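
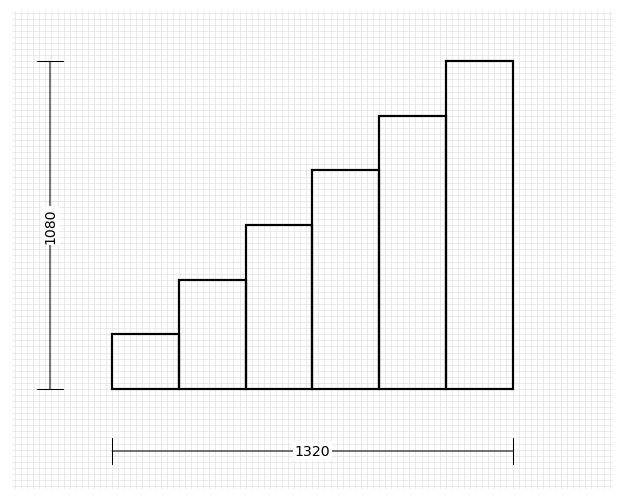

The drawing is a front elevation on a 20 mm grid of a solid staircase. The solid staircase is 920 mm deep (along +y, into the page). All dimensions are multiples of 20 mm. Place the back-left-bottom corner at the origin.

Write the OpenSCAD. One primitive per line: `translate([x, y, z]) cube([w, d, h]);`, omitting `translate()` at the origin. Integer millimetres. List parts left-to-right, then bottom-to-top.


cube([220, 920, 180]);
translate([220, 0, 0]) cube([220, 920, 360]);
translate([440, 0, 0]) cube([220, 920, 540]);
translate([660, 0, 0]) cube([220, 920, 720]);
translate([880, 0, 0]) cube([220, 920, 900]);
translate([1100, 0, 0]) cube([220, 920, 1080]);


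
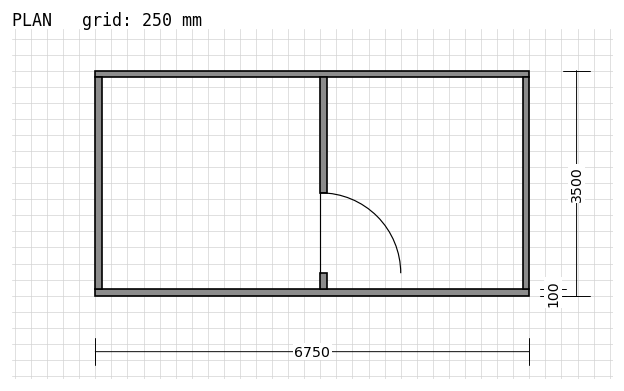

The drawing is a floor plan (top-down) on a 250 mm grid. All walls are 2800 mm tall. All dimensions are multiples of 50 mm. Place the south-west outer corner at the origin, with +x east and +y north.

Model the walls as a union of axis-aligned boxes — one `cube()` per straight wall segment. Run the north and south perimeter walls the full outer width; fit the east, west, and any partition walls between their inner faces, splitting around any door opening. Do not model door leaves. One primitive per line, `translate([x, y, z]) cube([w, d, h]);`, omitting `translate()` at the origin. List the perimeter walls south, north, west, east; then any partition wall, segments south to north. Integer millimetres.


cube([6750, 100, 2800]);
translate([0, 3400, 0]) cube([6750, 100, 2800]);
translate([0, 100, 0]) cube([100, 3300, 2800]);
translate([6650, 100, 0]) cube([100, 3300, 2800]);
translate([3500, 100, 0]) cube([100, 250, 2800]);
translate([3500, 1600, 0]) cube([100, 1800, 2800]);


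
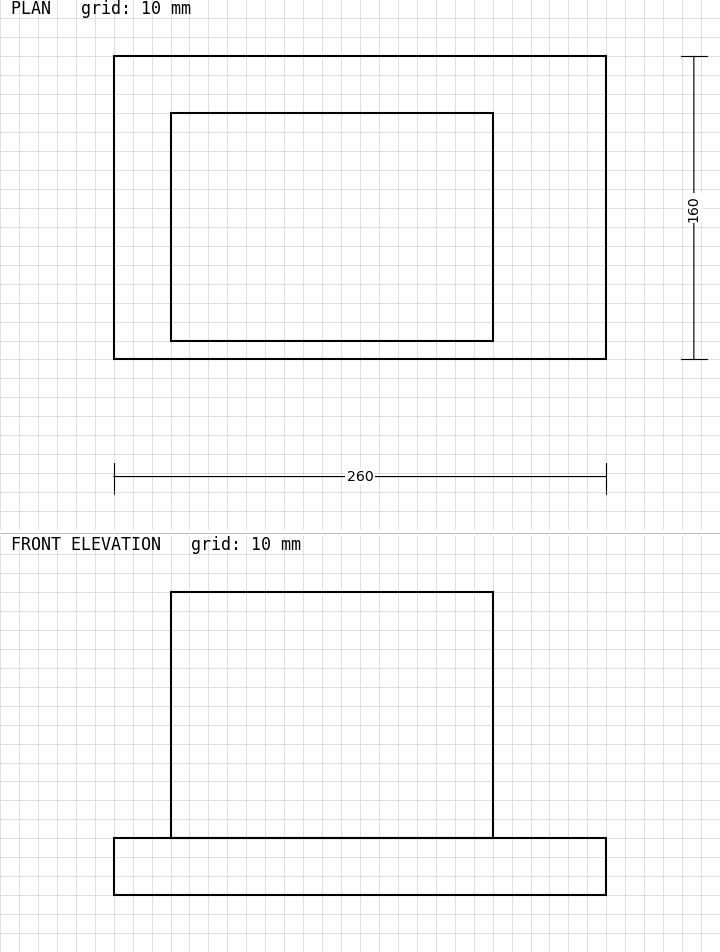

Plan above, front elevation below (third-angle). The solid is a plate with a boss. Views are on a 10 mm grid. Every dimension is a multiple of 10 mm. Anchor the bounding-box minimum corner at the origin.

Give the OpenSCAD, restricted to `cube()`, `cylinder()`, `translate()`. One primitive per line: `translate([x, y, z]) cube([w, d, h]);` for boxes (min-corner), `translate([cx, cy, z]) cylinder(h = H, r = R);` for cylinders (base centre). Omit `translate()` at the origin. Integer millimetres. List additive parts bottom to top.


cube([260, 160, 30]);
translate([30, 10, 30]) cube([170, 120, 130]);


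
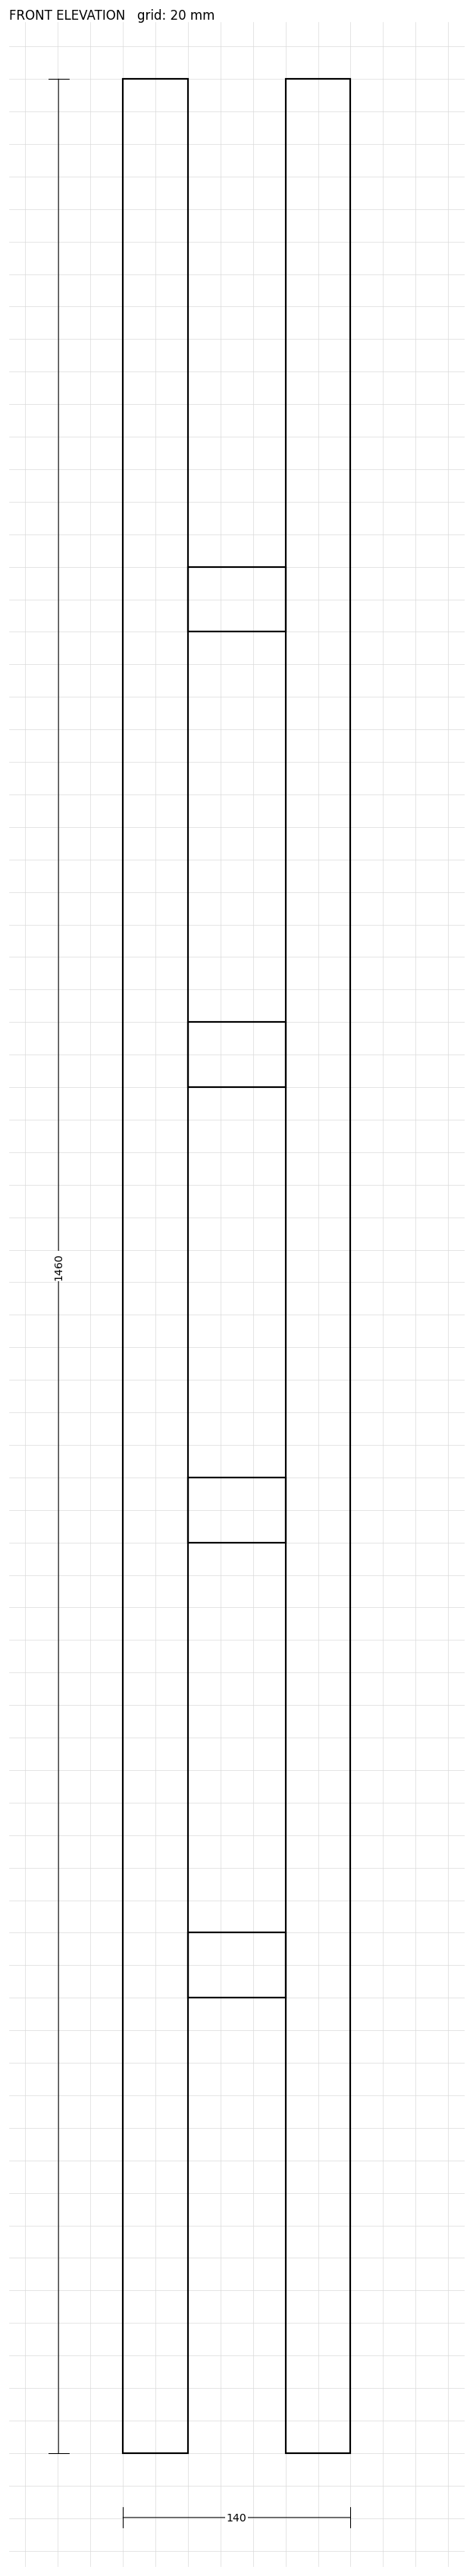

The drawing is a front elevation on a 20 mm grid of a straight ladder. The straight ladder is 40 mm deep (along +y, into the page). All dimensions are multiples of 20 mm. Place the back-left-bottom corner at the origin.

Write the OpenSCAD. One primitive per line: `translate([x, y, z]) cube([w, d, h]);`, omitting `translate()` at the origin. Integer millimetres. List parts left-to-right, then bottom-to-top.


cube([40, 40, 1460]);
translate([40, 0, 280]) cube([60, 40, 40]);
translate([40, 0, 560]) cube([60, 40, 40]);
translate([40, 0, 840]) cube([60, 40, 40]);
translate([40, 0, 1120]) cube([60, 40, 40]);
translate([100, 0, 0]) cube([40, 40, 1460]);


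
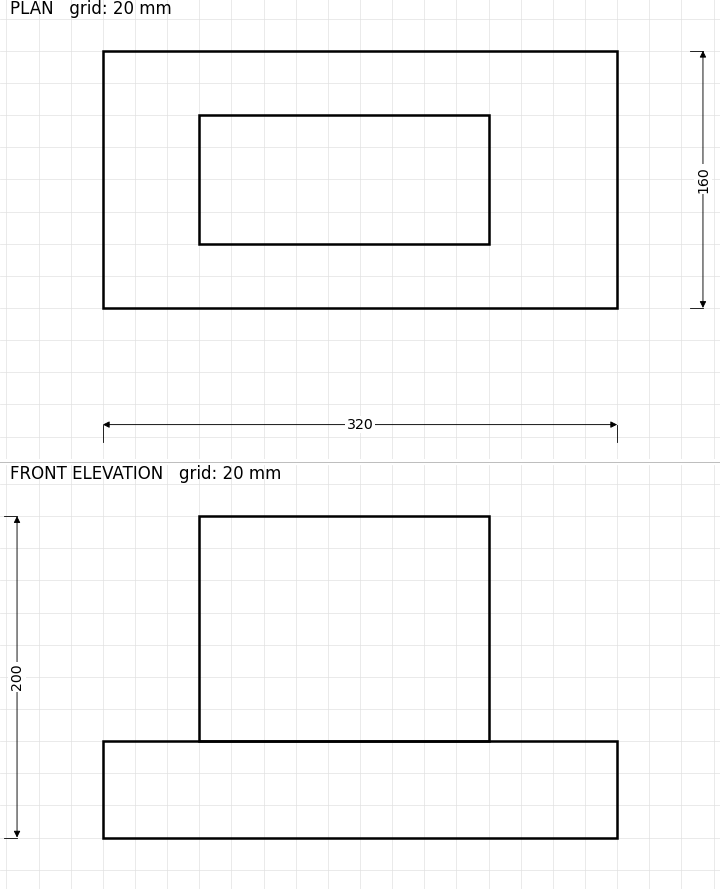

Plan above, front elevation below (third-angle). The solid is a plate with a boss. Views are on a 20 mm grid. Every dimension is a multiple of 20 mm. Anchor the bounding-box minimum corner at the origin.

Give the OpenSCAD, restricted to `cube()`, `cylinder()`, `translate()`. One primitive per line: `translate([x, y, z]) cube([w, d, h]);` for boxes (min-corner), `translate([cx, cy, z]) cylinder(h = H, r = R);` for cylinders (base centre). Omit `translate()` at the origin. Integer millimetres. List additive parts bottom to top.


cube([320, 160, 60]);
translate([60, 40, 60]) cube([180, 80, 140]);


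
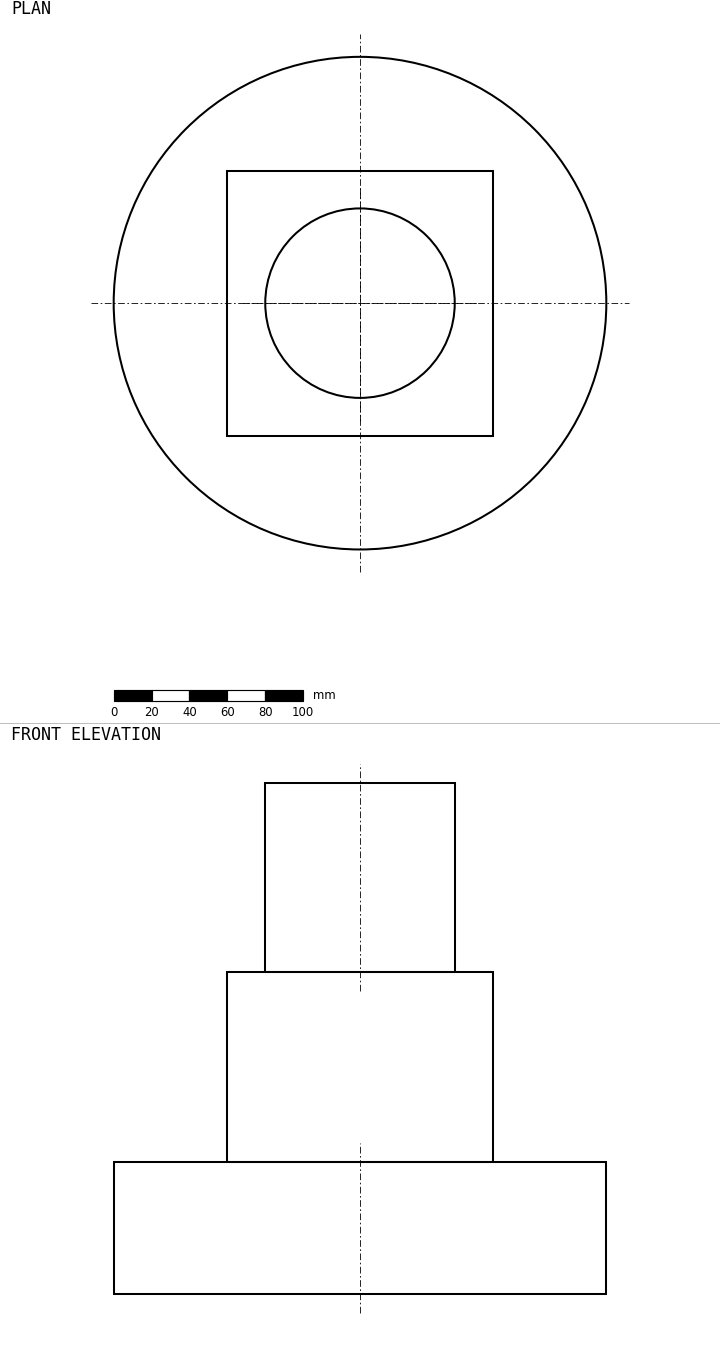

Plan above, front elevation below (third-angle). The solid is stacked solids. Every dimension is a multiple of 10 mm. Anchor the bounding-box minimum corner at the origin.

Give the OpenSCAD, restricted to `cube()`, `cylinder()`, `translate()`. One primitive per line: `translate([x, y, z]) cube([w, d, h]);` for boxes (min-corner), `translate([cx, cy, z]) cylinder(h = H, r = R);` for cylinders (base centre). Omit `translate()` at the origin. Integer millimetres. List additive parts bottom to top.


translate([130, 130, 0]) cylinder(h = 70, r = 130);
translate([60, 60, 70]) cube([140, 140, 100]);
translate([130, 130, 170]) cylinder(h = 100, r = 50);


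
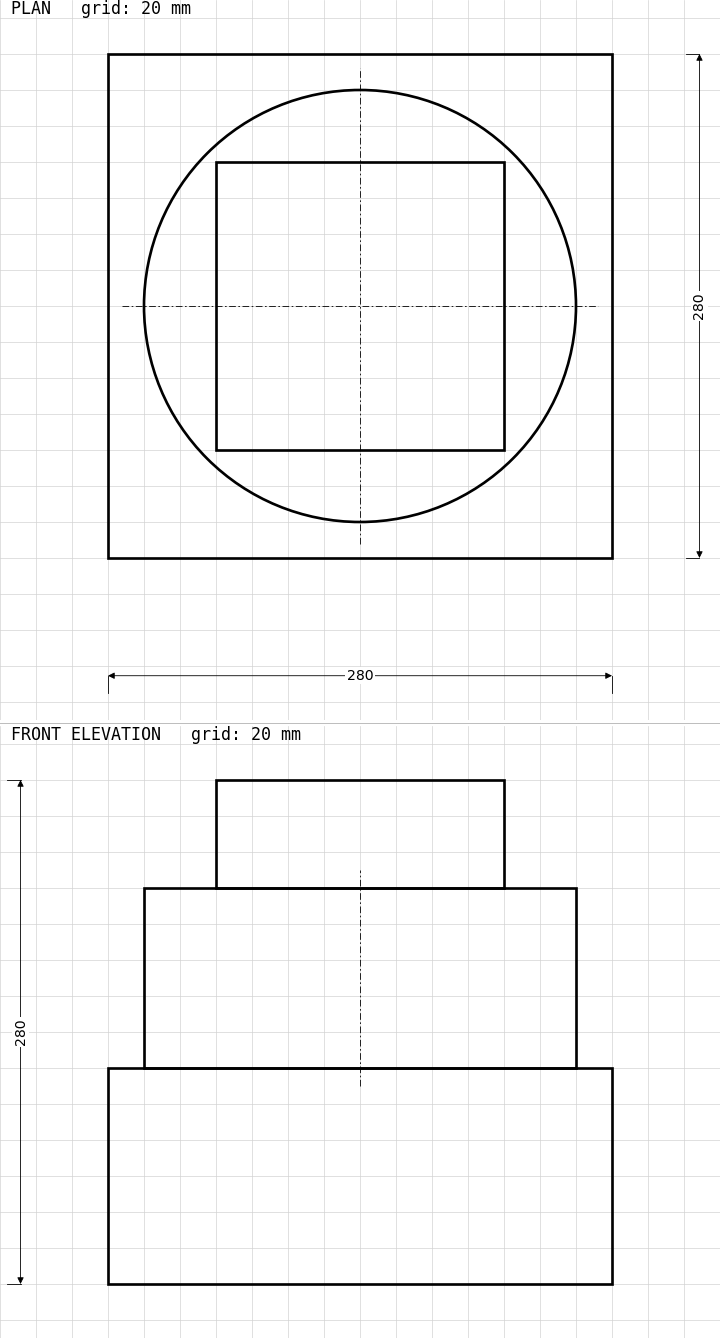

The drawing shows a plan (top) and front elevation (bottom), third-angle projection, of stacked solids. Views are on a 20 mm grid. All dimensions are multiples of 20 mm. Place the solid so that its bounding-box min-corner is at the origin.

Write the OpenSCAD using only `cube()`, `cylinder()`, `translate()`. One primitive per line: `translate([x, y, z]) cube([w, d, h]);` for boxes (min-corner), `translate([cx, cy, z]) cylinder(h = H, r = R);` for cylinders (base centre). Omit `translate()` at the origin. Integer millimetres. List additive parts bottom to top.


cube([280, 280, 120]);
translate([140, 140, 120]) cylinder(h = 100, r = 120);
translate([60, 60, 220]) cube([160, 160, 60]);


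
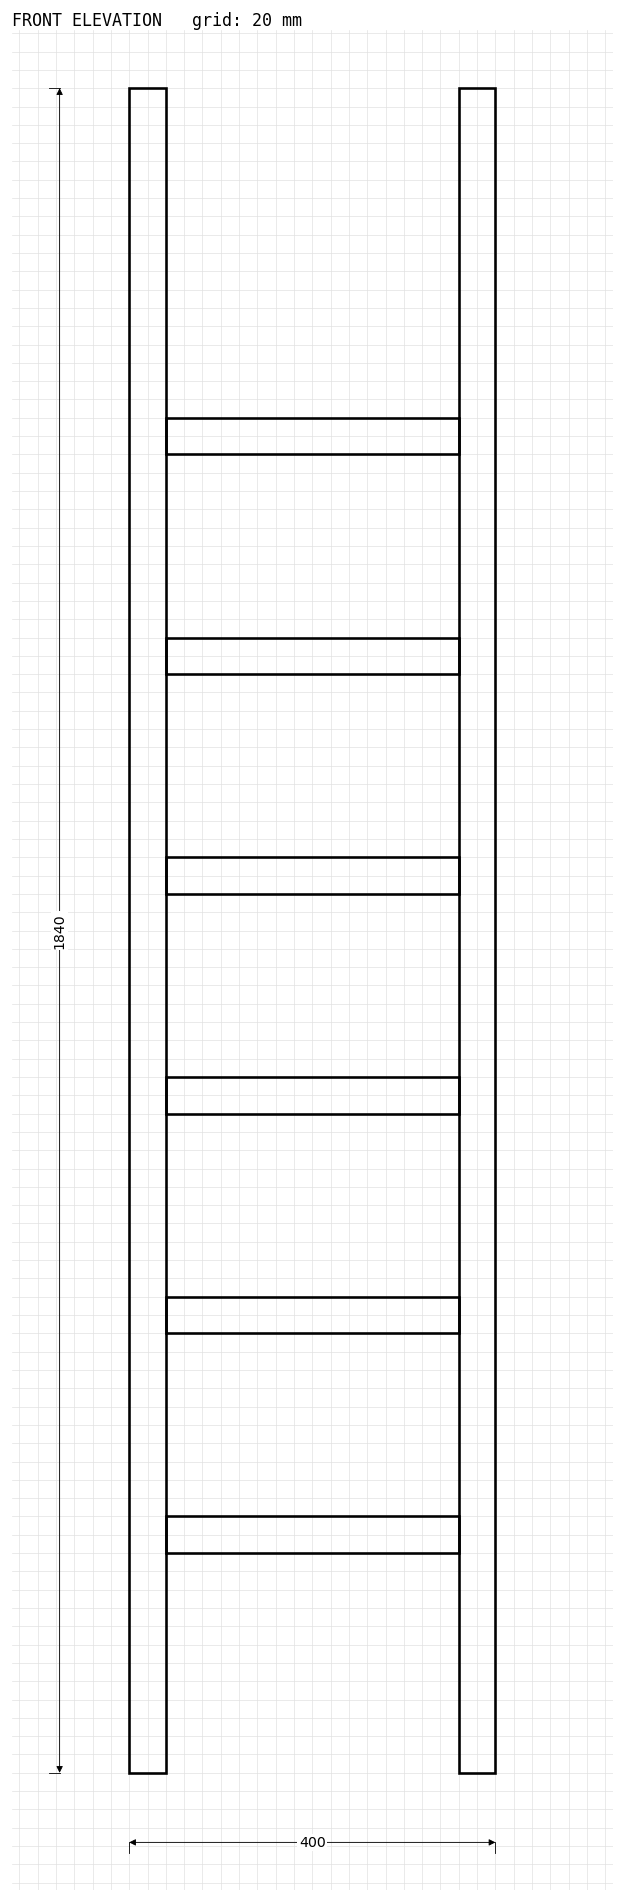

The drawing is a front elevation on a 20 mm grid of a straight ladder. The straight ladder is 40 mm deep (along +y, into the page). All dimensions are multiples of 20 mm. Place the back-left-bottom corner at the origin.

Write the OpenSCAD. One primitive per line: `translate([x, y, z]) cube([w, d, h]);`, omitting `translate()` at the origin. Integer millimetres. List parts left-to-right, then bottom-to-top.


cube([40, 40, 1840]);
translate([40, 0, 240]) cube([320, 40, 40]);
translate([40, 0, 480]) cube([320, 40, 40]);
translate([40, 0, 720]) cube([320, 40, 40]);
translate([40, 0, 960]) cube([320, 40, 40]);
translate([40, 0, 1200]) cube([320, 40, 40]);
translate([40, 0, 1440]) cube([320, 40, 40]);
translate([360, 0, 0]) cube([40, 40, 1840]);


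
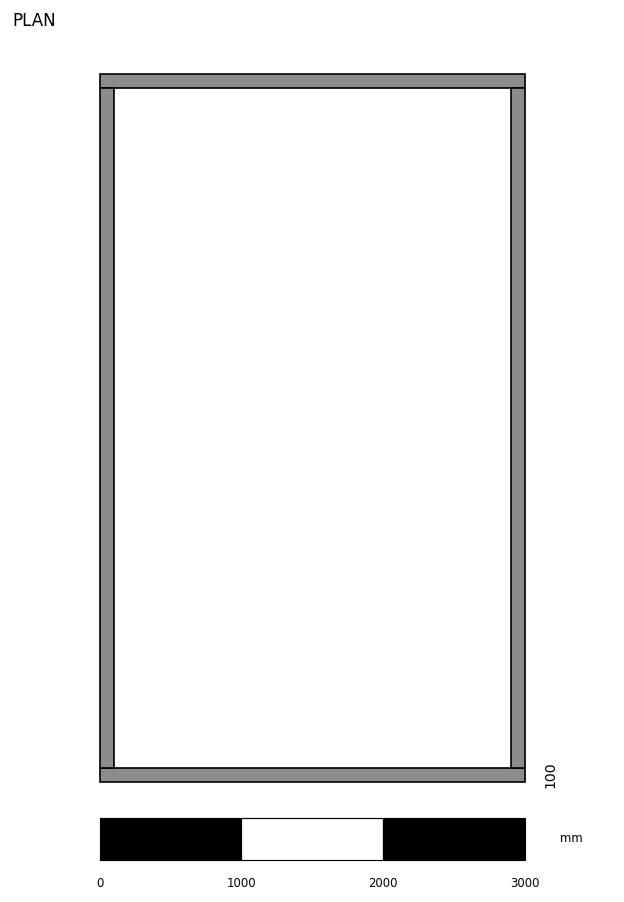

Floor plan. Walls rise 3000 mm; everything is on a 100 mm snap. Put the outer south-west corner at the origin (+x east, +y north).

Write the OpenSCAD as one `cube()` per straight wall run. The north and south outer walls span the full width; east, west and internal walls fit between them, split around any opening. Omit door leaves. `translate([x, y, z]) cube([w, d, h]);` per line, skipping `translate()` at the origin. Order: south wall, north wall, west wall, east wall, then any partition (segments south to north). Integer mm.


cube([3000, 100, 3000]);
translate([0, 4900, 0]) cube([3000, 100, 3000]);
translate([0, 100, 0]) cube([100, 4800, 3000]);
translate([2900, 100, 0]) cube([100, 4800, 3000]);


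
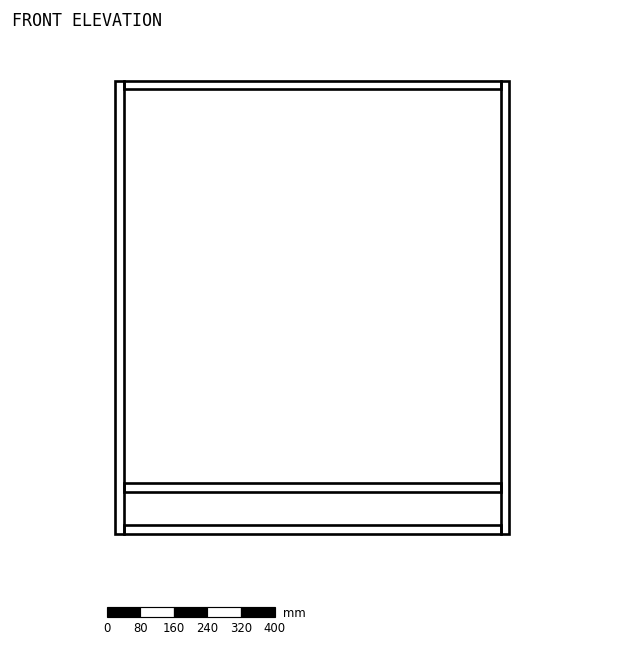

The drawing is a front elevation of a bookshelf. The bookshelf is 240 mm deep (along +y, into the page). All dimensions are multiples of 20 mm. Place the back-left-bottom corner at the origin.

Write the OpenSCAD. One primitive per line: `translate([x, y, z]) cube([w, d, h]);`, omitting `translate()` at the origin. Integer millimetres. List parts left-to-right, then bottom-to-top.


cube([20, 240, 1080]);
translate([20, 0, 0]) cube([900, 240, 20]);
translate([20, 0, 100]) cube([900, 240, 20]);
translate([20, 0, 1060]) cube([900, 240, 20]);
translate([920, 0, 0]) cube([20, 240, 1080]);


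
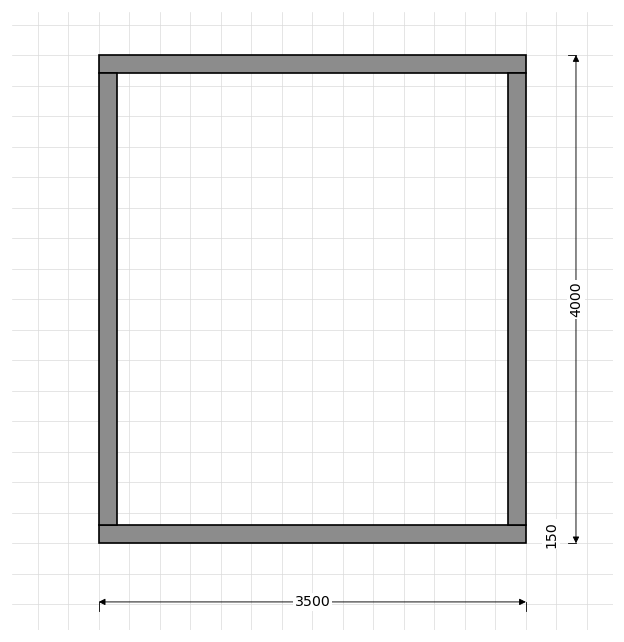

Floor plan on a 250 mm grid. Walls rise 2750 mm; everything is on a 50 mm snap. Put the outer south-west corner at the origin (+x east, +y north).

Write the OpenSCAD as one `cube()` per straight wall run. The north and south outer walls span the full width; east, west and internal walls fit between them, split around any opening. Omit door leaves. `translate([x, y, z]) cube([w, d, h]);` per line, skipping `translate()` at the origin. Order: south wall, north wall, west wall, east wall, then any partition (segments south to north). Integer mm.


cube([3500, 150, 2750]);
translate([0, 3850, 0]) cube([3500, 150, 2750]);
translate([0, 150, 0]) cube([150, 3700, 2750]);
translate([3350, 150, 0]) cube([150, 3700, 2750]);


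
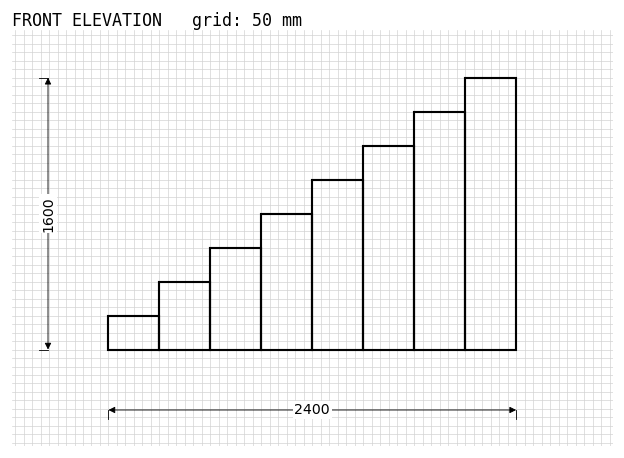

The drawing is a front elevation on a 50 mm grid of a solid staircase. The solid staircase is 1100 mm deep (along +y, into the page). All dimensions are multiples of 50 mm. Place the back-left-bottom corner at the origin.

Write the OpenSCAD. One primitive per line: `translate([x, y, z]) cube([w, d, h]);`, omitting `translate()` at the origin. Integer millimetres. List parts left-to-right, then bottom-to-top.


cube([300, 1100, 200]);
translate([300, 0, 0]) cube([300, 1100, 400]);
translate([600, 0, 0]) cube([300, 1100, 600]);
translate([900, 0, 0]) cube([300, 1100, 800]);
translate([1200, 0, 0]) cube([300, 1100, 1000]);
translate([1500, 0, 0]) cube([300, 1100, 1200]);
translate([1800, 0, 0]) cube([300, 1100, 1400]);
translate([2100, 0, 0]) cube([300, 1100, 1600]);


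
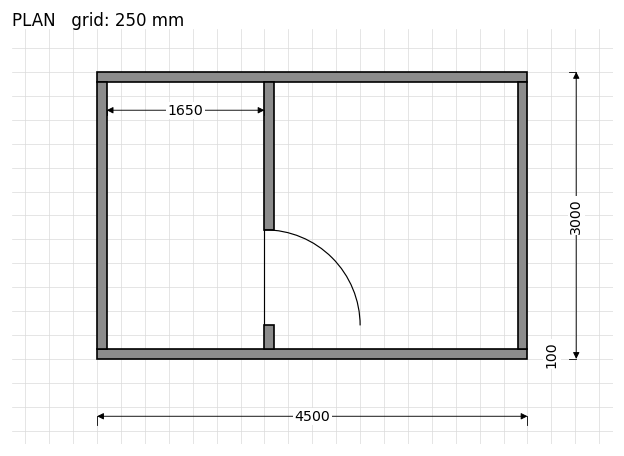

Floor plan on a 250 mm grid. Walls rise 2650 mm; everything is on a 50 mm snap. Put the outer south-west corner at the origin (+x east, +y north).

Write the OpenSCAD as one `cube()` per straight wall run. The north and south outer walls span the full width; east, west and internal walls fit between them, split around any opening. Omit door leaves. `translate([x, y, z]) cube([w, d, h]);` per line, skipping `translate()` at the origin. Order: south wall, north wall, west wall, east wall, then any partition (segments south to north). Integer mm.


cube([4500, 100, 2650]);
translate([0, 2900, 0]) cube([4500, 100, 2650]);
translate([0, 100, 0]) cube([100, 2800, 2650]);
translate([4400, 100, 0]) cube([100, 2800, 2650]);
translate([1750, 100, 0]) cube([100, 250, 2650]);
translate([1750, 1350, 0]) cube([100, 1550, 2650]);


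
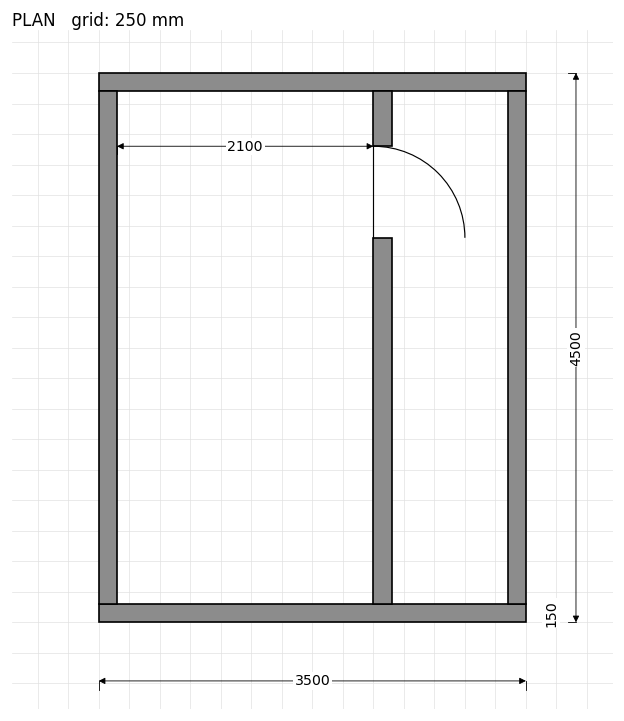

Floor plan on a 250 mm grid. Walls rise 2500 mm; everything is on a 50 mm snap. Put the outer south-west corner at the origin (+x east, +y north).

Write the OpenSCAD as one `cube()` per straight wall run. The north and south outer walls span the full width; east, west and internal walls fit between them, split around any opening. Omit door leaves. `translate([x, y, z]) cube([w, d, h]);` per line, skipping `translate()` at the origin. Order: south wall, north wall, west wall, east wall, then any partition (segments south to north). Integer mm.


cube([3500, 150, 2500]);
translate([0, 4350, 0]) cube([3500, 150, 2500]);
translate([0, 150, 0]) cube([150, 4200, 2500]);
translate([3350, 150, 0]) cube([150, 4200, 2500]);
translate([2250, 150, 0]) cube([150, 3000, 2500]);
translate([2250, 3900, 0]) cube([150, 450, 2500]);


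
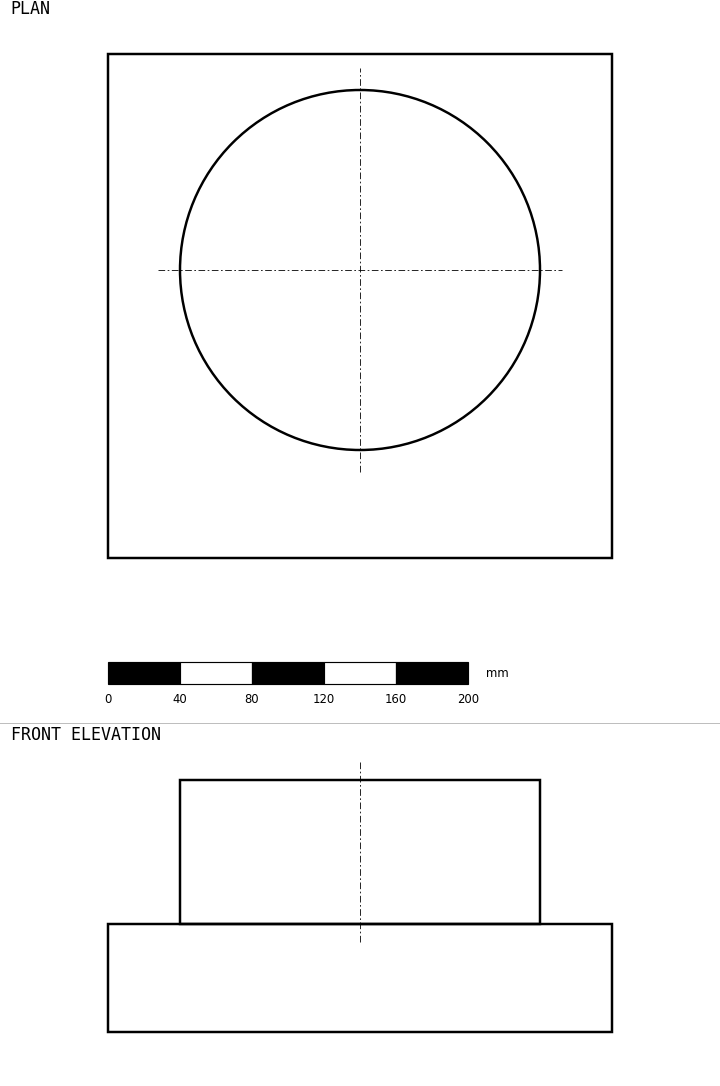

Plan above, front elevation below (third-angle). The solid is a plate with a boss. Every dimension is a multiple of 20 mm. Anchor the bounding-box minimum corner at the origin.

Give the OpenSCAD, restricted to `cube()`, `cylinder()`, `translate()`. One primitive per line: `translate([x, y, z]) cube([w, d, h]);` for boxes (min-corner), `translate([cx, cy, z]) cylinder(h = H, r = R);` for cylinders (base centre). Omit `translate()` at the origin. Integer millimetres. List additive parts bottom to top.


cube([280, 280, 60]);
translate([140, 160, 60]) cylinder(h = 80, r = 100);


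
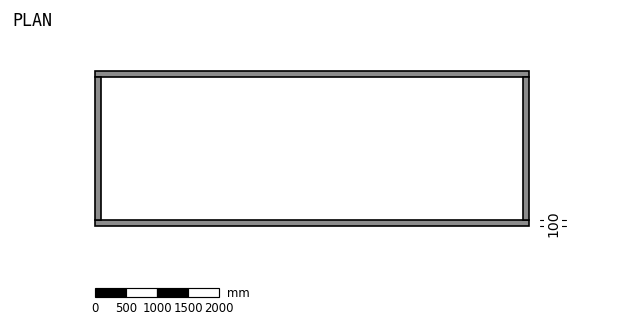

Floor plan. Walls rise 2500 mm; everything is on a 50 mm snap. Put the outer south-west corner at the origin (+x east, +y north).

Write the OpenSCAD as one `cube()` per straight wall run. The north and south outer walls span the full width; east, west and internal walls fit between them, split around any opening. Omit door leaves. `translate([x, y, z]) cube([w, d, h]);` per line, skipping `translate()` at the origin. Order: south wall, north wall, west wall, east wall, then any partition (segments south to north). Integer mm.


cube([7000, 100, 2500]);
translate([0, 2400, 0]) cube([7000, 100, 2500]);
translate([0, 100, 0]) cube([100, 2300, 2500]);
translate([6900, 100, 0]) cube([100, 2300, 2500]);


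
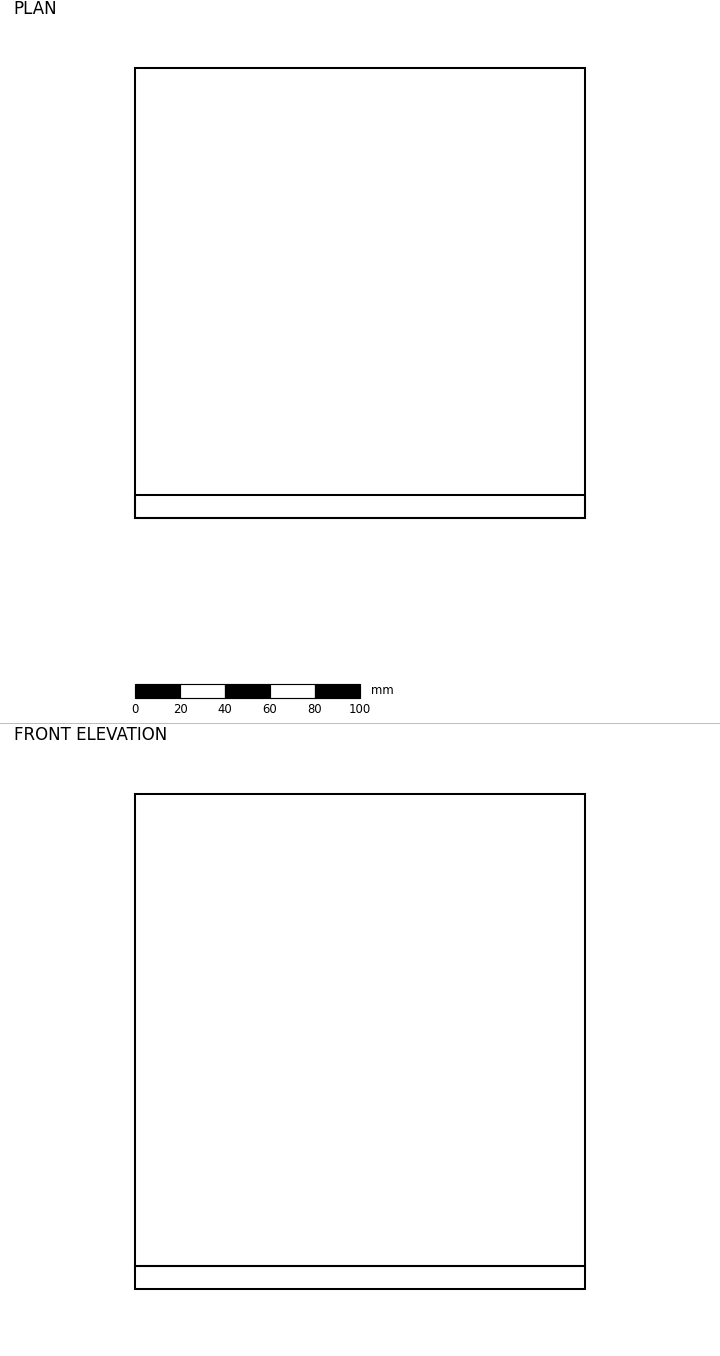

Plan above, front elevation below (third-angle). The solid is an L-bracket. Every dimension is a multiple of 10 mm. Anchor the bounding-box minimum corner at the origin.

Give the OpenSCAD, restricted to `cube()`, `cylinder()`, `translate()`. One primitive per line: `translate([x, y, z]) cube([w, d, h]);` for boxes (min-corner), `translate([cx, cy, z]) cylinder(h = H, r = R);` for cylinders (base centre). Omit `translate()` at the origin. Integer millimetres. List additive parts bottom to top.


cube([200, 200, 10]);
translate([0, 0, 10]) cube([200, 10, 210]);


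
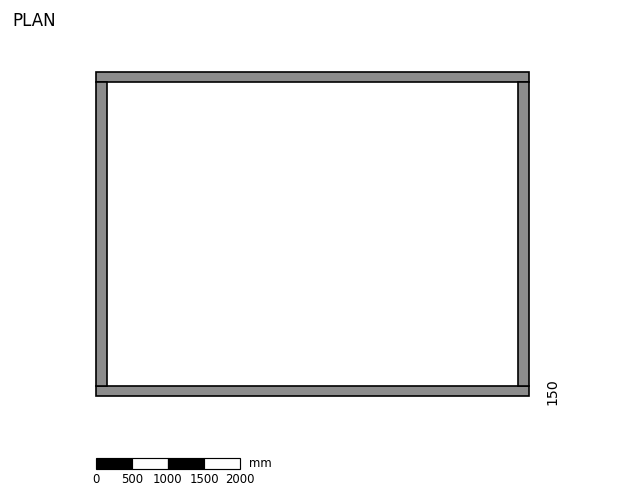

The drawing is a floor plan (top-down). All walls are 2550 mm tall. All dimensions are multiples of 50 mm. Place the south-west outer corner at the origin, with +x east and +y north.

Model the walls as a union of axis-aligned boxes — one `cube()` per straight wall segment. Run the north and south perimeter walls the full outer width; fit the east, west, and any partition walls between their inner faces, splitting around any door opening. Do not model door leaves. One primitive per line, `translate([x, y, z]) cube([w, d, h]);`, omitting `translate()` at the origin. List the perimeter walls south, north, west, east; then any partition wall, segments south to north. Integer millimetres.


cube([6000, 150, 2550]);
translate([0, 4350, 0]) cube([6000, 150, 2550]);
translate([0, 150, 0]) cube([150, 4200, 2550]);
translate([5850, 150, 0]) cube([150, 4200, 2550]);


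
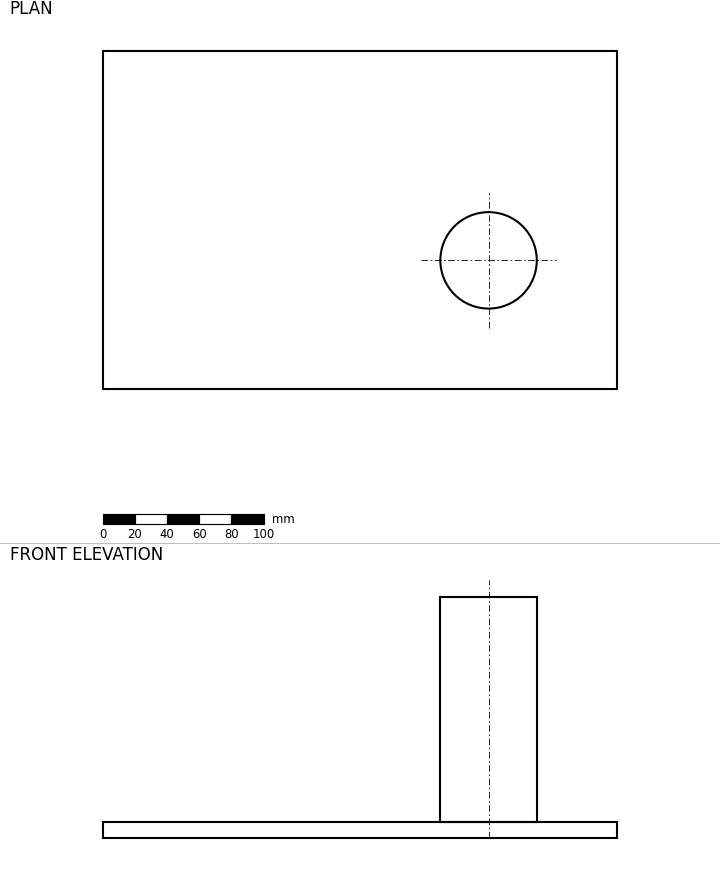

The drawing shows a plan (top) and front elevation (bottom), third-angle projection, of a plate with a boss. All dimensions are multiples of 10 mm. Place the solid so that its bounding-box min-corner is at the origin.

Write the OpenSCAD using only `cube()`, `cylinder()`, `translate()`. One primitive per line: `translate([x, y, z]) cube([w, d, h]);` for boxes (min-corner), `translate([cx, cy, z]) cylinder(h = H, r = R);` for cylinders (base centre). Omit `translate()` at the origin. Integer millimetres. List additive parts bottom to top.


cube([320, 210, 10]);
translate([240, 80, 10]) cylinder(h = 140, r = 30);


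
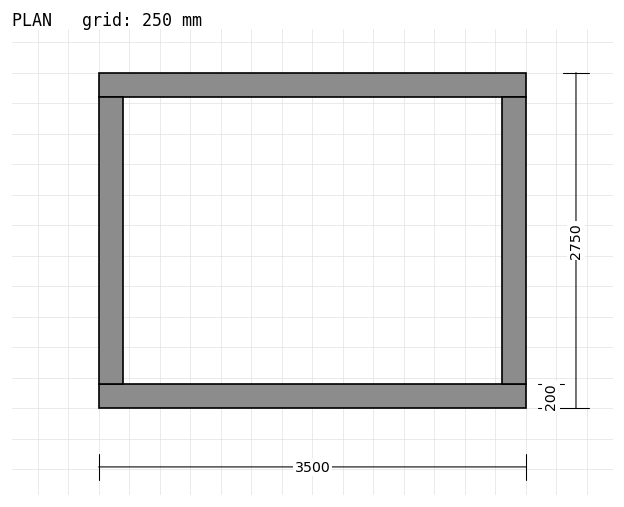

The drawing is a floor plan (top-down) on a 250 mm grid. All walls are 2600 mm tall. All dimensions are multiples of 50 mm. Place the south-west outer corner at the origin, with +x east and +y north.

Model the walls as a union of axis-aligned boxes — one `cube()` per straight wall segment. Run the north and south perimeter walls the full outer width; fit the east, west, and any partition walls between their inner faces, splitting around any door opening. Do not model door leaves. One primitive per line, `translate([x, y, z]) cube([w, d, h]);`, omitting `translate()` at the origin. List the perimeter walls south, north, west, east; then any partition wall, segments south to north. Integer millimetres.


cube([3500, 200, 2600]);
translate([0, 2550, 0]) cube([3500, 200, 2600]);
translate([0, 200, 0]) cube([200, 2350, 2600]);
translate([3300, 200, 0]) cube([200, 2350, 2600]);


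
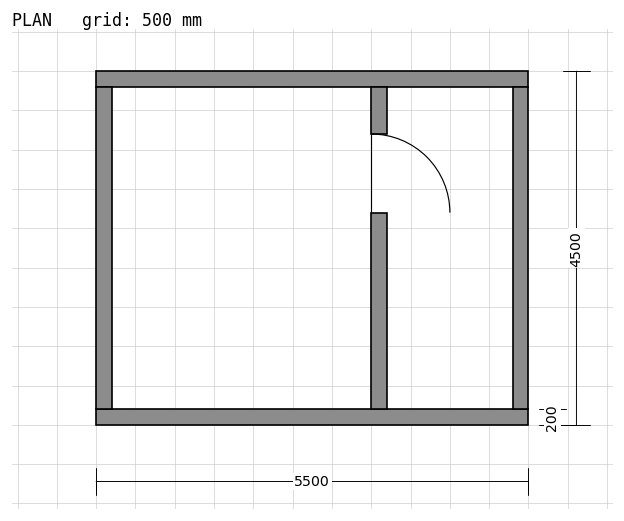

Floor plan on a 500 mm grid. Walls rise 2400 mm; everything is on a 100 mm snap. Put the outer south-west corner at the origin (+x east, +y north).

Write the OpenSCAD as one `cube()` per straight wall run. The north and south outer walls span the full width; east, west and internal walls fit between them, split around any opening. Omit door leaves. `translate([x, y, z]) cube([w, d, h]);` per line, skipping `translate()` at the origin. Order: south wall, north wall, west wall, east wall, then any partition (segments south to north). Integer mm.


cube([5500, 200, 2400]);
translate([0, 4300, 0]) cube([5500, 200, 2400]);
translate([0, 200, 0]) cube([200, 4100, 2400]);
translate([5300, 200, 0]) cube([200, 4100, 2400]);
translate([3500, 200, 0]) cube([200, 2500, 2400]);
translate([3500, 3700, 0]) cube([200, 600, 2400]);


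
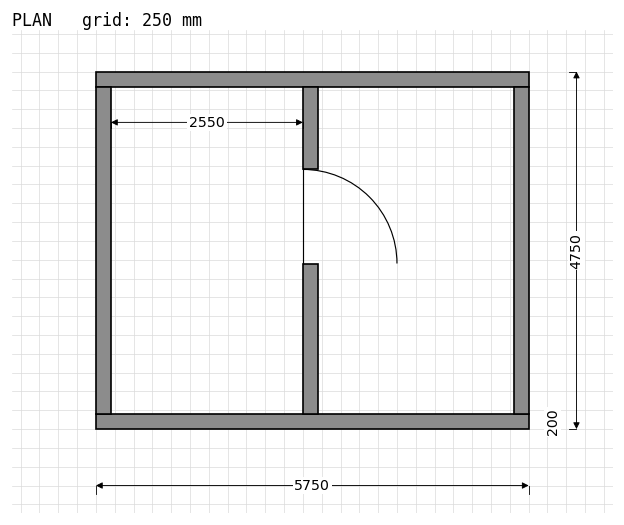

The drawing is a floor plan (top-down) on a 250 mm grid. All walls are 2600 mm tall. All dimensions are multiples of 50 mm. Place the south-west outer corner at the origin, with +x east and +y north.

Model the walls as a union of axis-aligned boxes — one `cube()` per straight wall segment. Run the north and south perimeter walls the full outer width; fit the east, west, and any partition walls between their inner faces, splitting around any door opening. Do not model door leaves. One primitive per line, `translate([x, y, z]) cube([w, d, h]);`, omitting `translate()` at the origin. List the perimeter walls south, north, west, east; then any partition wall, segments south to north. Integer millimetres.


cube([5750, 200, 2600]);
translate([0, 4550, 0]) cube([5750, 200, 2600]);
translate([0, 200, 0]) cube([200, 4350, 2600]);
translate([5550, 200, 0]) cube([200, 4350, 2600]);
translate([2750, 200, 0]) cube([200, 2000, 2600]);
translate([2750, 3450, 0]) cube([200, 1100, 2600]);


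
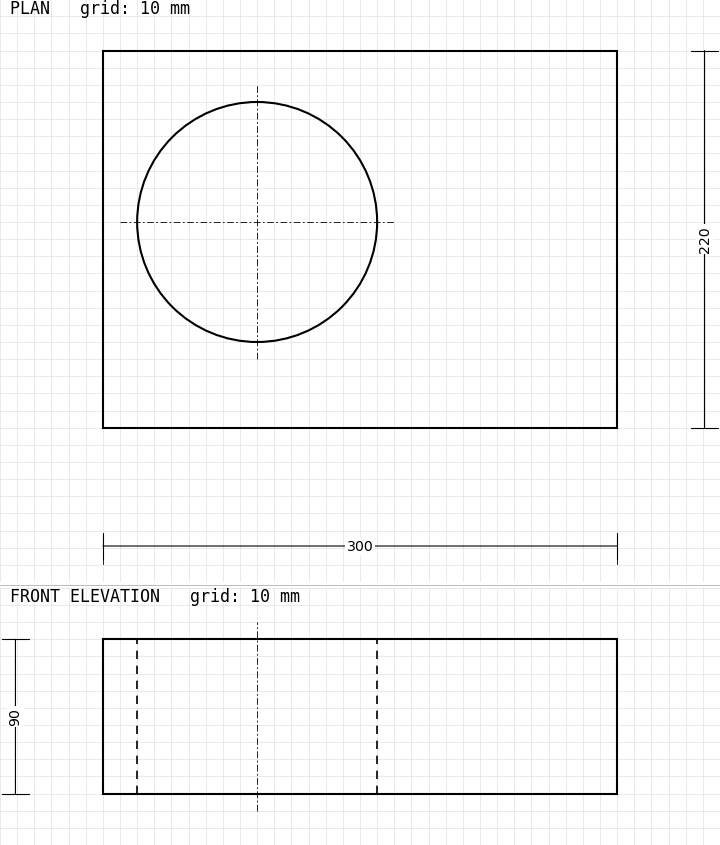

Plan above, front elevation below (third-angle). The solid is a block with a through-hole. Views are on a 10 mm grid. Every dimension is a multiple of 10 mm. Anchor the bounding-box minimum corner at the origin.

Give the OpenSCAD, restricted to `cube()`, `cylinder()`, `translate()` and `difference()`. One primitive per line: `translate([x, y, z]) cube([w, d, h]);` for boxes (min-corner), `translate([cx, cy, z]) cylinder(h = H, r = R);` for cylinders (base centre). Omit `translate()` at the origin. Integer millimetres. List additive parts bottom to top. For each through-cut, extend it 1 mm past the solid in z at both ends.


difference() {
  cube([300, 220, 90]);
  translate([90, 120, -1]) cylinder(h = 92, r = 70);
}


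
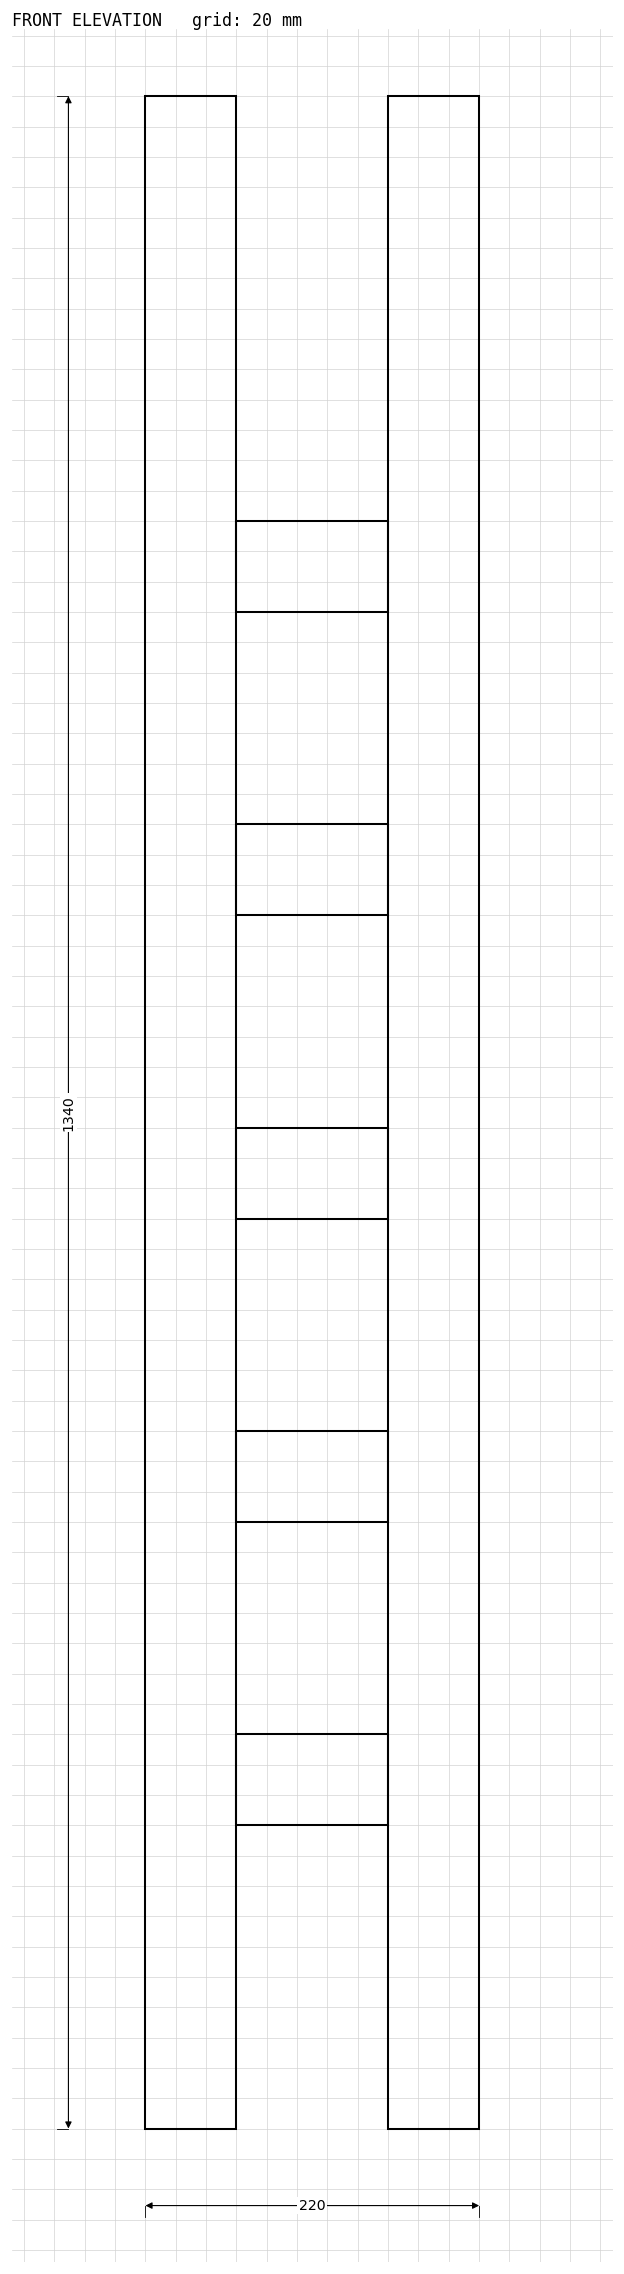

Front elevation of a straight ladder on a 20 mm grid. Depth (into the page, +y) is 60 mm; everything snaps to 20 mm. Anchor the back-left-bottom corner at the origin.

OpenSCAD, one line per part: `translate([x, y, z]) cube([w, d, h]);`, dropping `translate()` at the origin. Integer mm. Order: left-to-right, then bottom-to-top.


cube([60, 60, 1340]);
translate([60, 0, 200]) cube([100, 60, 60]);
translate([60, 0, 400]) cube([100, 60, 60]);
translate([60, 0, 600]) cube([100, 60, 60]);
translate([60, 0, 800]) cube([100, 60, 60]);
translate([60, 0, 1000]) cube([100, 60, 60]);
translate([160, 0, 0]) cube([60, 60, 1340]);


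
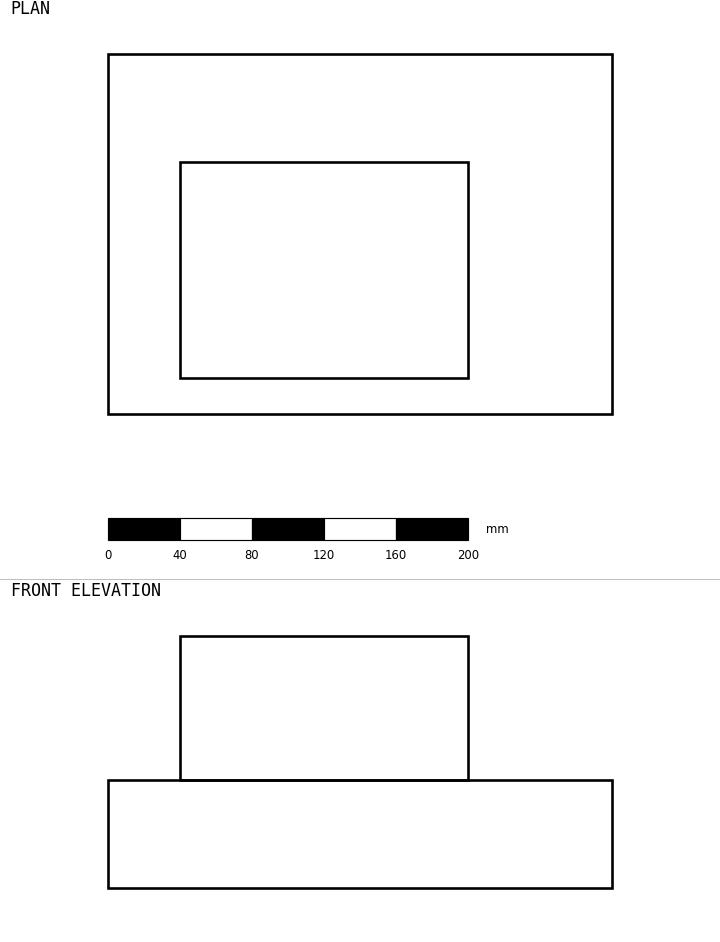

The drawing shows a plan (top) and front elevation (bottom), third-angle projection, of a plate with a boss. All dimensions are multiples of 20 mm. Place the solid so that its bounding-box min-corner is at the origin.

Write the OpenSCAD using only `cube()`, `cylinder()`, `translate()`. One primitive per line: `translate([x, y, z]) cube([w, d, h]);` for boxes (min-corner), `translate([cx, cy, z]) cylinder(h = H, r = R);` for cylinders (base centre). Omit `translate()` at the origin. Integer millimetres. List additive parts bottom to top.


cube([280, 200, 60]);
translate([40, 20, 60]) cube([160, 120, 80]);


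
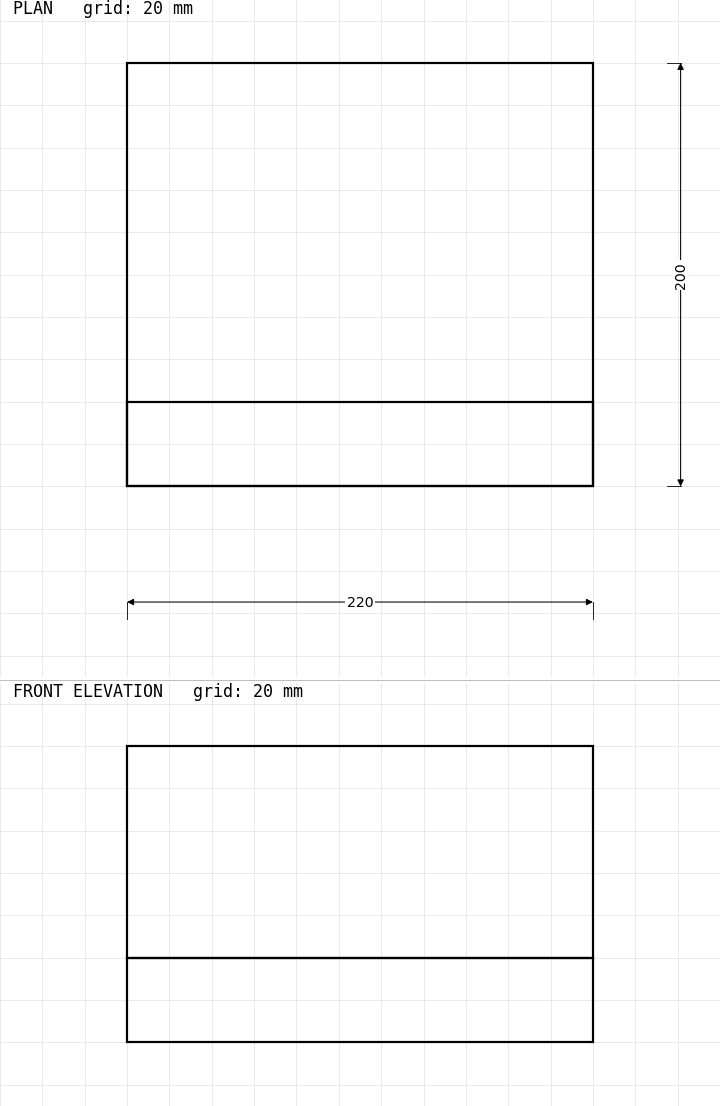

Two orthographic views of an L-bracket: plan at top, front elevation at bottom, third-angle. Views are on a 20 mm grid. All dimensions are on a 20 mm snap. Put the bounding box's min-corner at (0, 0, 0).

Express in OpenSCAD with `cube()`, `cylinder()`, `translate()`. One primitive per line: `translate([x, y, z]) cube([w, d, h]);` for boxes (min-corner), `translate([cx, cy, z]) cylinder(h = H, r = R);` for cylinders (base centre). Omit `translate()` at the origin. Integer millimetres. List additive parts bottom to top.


cube([220, 200, 40]);
translate([0, 0, 40]) cube([220, 40, 100]);


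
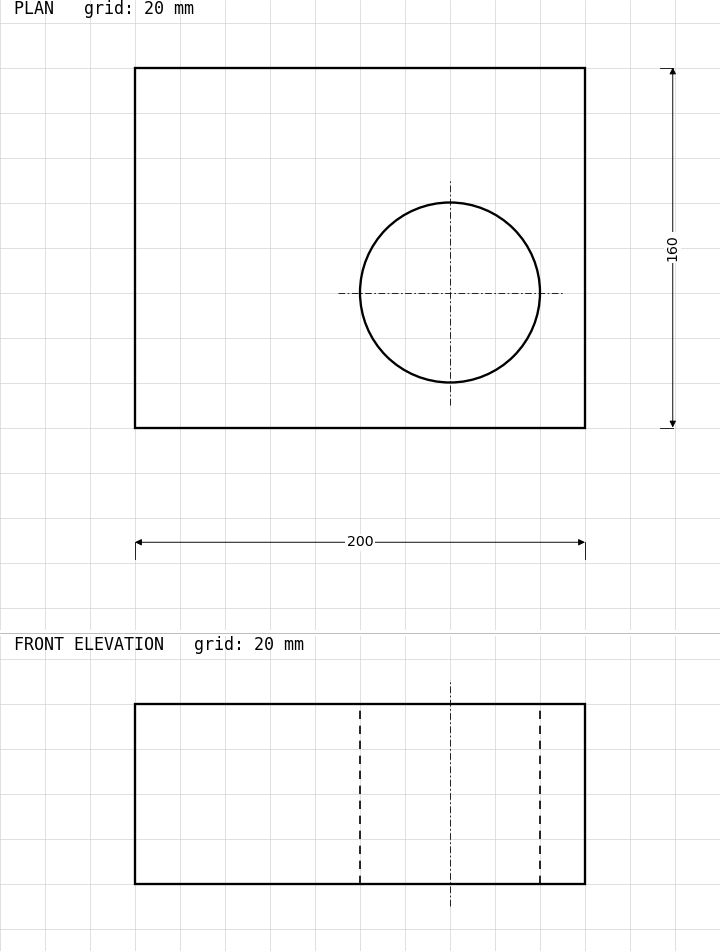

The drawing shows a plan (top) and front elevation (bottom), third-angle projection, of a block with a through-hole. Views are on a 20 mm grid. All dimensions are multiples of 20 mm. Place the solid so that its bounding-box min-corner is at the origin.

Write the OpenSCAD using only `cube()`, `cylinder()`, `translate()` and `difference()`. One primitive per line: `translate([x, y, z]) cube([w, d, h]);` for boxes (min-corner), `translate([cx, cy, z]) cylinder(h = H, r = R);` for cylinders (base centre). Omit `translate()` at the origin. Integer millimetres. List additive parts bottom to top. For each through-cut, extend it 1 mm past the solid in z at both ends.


difference() {
  cube([200, 160, 80]);
  translate([140, 60, -1]) cylinder(h = 82, r = 40);
}


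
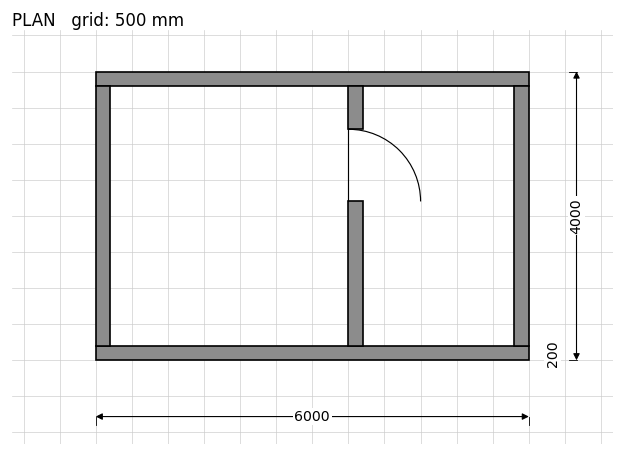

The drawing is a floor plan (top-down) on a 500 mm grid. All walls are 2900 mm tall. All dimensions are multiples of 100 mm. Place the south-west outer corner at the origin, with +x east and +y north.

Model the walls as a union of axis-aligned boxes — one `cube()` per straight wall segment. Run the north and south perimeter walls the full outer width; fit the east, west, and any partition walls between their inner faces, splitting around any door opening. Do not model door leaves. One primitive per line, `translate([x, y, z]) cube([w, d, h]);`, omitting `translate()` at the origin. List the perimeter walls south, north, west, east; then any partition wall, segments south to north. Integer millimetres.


cube([6000, 200, 2900]);
translate([0, 3800, 0]) cube([6000, 200, 2900]);
translate([0, 200, 0]) cube([200, 3600, 2900]);
translate([5800, 200, 0]) cube([200, 3600, 2900]);
translate([3500, 200, 0]) cube([200, 2000, 2900]);
translate([3500, 3200, 0]) cube([200, 600, 2900]);


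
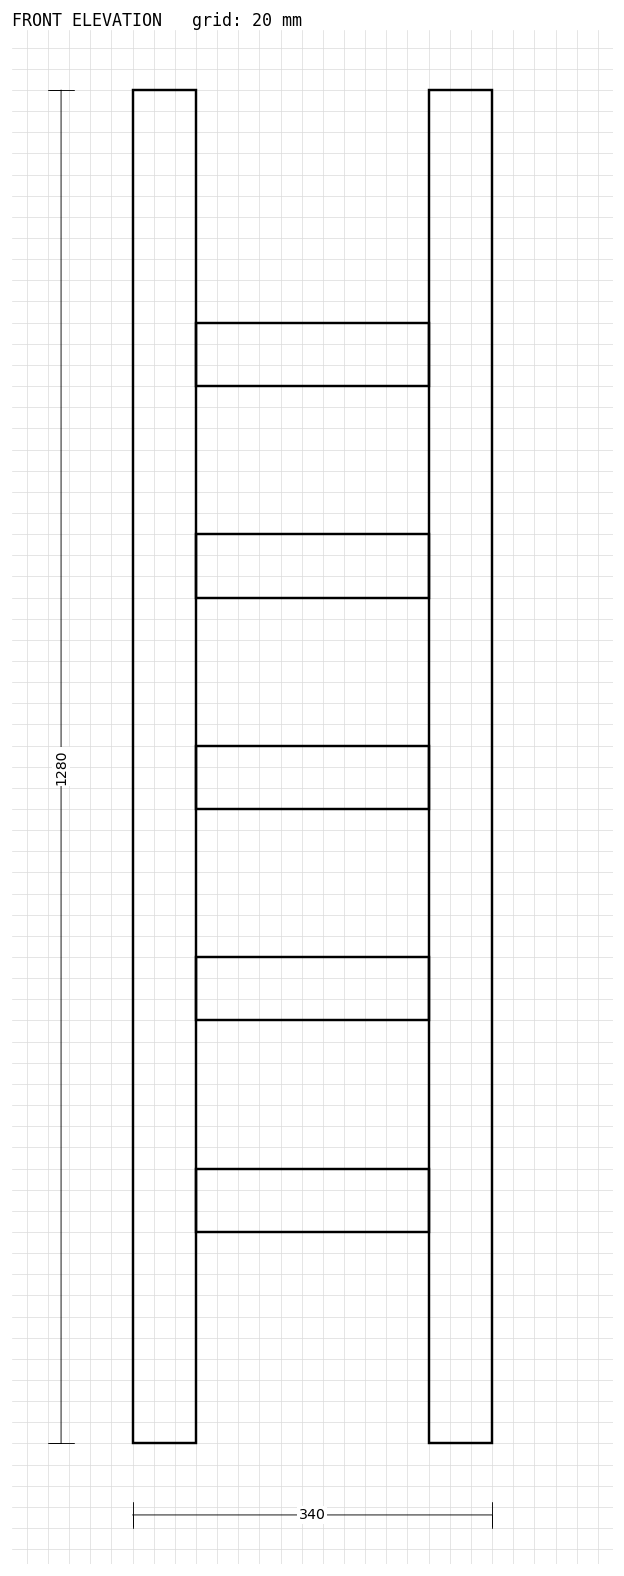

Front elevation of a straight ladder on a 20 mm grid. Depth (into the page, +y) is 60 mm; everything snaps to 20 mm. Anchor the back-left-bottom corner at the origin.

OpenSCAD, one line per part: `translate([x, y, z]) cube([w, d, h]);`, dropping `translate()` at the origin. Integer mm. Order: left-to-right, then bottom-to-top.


cube([60, 60, 1280]);
translate([60, 0, 200]) cube([220, 60, 60]);
translate([60, 0, 400]) cube([220, 60, 60]);
translate([60, 0, 600]) cube([220, 60, 60]);
translate([60, 0, 800]) cube([220, 60, 60]);
translate([60, 0, 1000]) cube([220, 60, 60]);
translate([280, 0, 0]) cube([60, 60, 1280]);


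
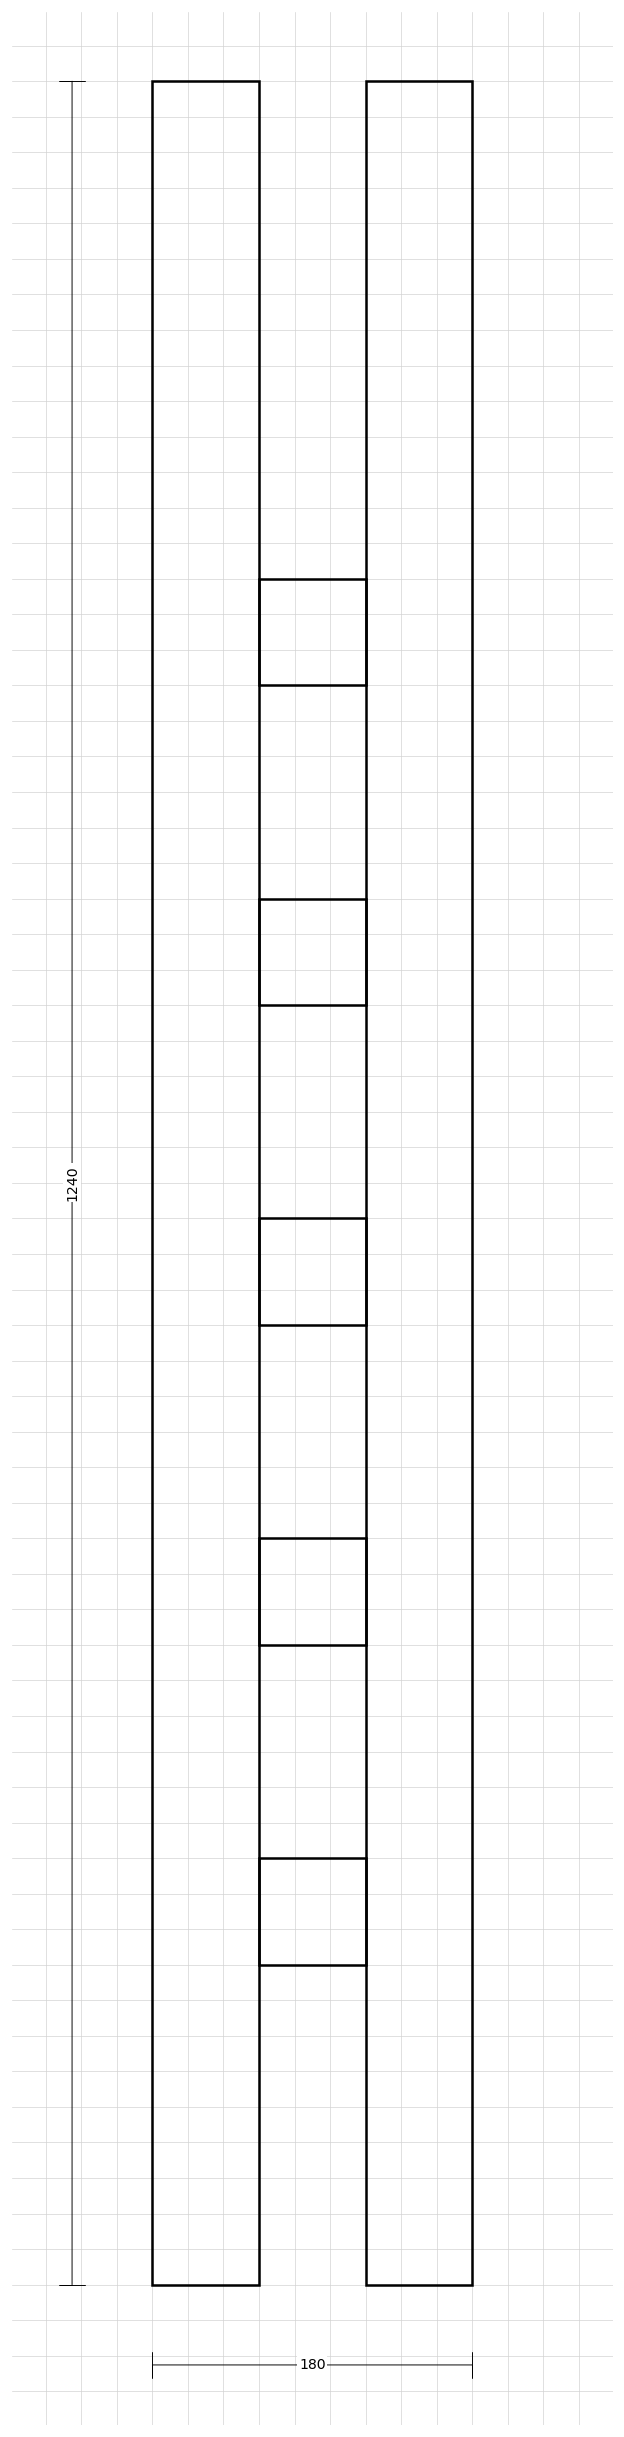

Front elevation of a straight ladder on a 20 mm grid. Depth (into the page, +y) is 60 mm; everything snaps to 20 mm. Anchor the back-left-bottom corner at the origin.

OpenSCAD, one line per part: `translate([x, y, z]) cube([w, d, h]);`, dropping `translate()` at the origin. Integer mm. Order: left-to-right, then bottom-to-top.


cube([60, 60, 1240]);
translate([60, 0, 180]) cube([60, 60, 60]);
translate([60, 0, 360]) cube([60, 60, 60]);
translate([60, 0, 540]) cube([60, 60, 60]);
translate([60, 0, 720]) cube([60, 60, 60]);
translate([60, 0, 900]) cube([60, 60, 60]);
translate([120, 0, 0]) cube([60, 60, 1240]);


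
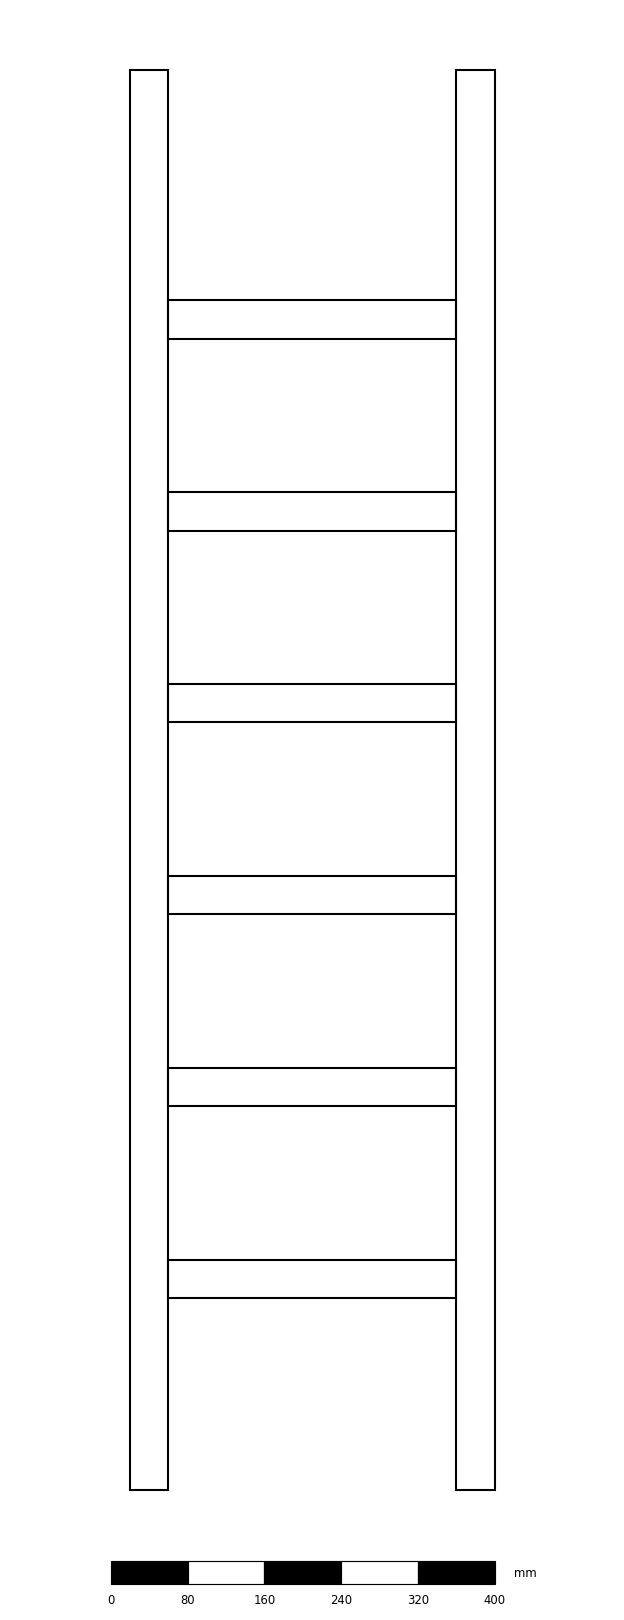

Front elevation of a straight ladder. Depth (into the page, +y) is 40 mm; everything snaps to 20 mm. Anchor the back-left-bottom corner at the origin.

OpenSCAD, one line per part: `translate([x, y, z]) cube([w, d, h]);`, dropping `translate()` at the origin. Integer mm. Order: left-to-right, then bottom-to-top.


cube([40, 40, 1480]);
translate([40, 0, 200]) cube([300, 40, 40]);
translate([40, 0, 400]) cube([300, 40, 40]);
translate([40, 0, 600]) cube([300, 40, 40]);
translate([40, 0, 800]) cube([300, 40, 40]);
translate([40, 0, 1000]) cube([300, 40, 40]);
translate([40, 0, 1200]) cube([300, 40, 40]);
translate([340, 0, 0]) cube([40, 40, 1480]);


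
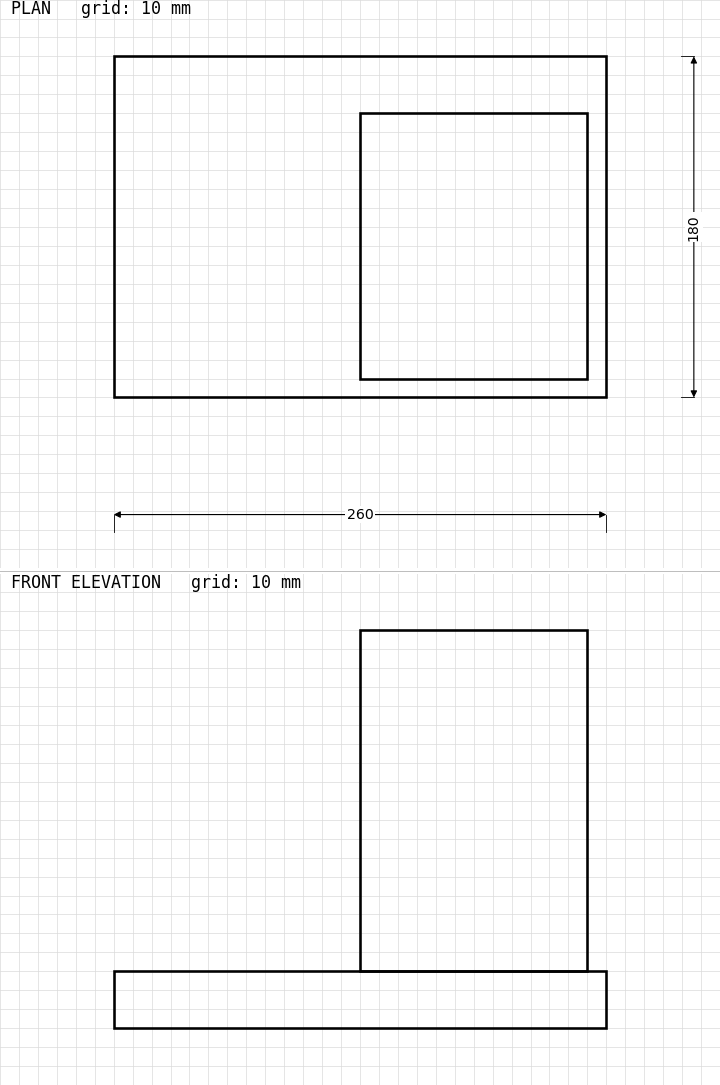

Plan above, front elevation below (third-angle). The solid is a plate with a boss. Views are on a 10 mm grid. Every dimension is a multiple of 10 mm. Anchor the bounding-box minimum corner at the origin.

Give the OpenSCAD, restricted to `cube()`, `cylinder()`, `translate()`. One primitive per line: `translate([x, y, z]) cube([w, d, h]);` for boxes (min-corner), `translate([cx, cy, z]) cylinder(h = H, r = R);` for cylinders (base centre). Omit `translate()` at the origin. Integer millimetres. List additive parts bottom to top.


cube([260, 180, 30]);
translate([130, 10, 30]) cube([120, 140, 180]);


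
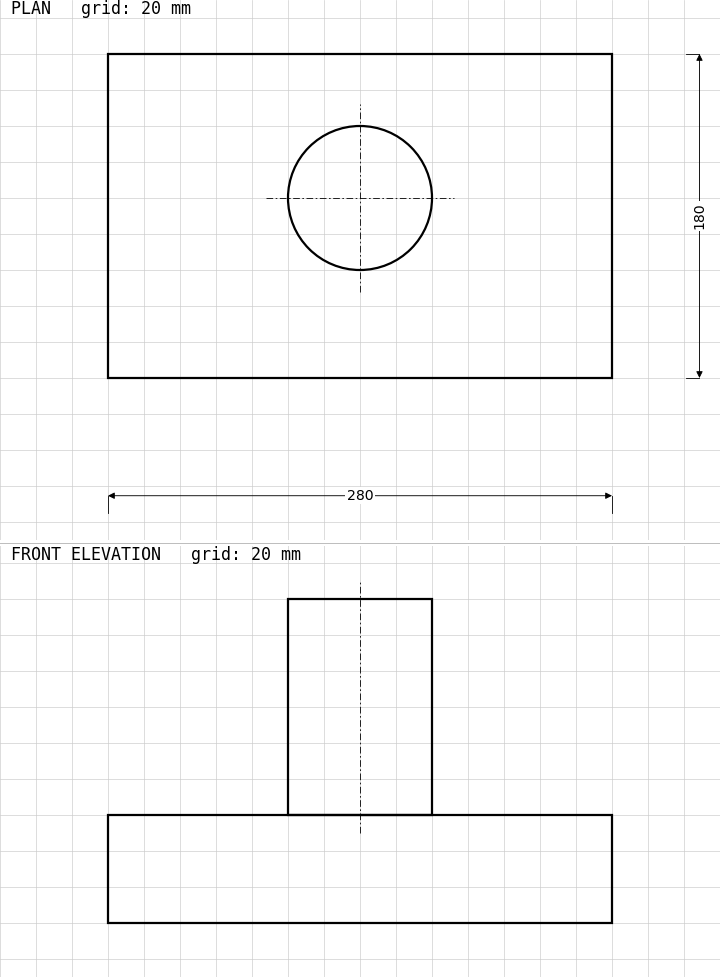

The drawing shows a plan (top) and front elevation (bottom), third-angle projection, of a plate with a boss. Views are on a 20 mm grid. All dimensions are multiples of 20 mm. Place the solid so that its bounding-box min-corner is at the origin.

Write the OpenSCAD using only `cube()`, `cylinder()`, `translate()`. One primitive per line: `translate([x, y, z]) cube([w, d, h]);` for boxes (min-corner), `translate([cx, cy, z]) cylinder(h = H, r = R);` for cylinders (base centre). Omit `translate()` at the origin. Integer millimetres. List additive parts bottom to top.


cube([280, 180, 60]);
translate([140, 100, 60]) cylinder(h = 120, r = 40);


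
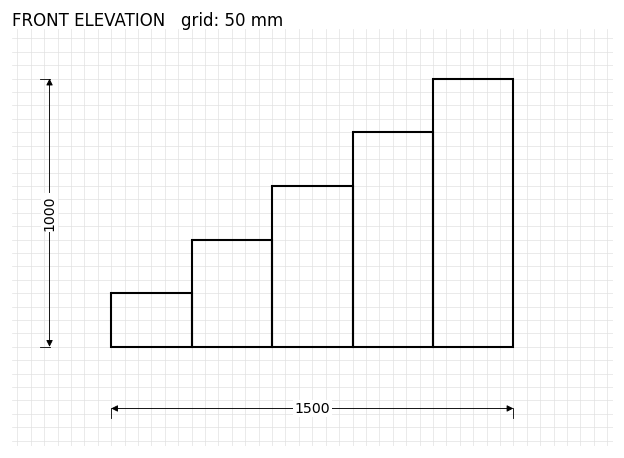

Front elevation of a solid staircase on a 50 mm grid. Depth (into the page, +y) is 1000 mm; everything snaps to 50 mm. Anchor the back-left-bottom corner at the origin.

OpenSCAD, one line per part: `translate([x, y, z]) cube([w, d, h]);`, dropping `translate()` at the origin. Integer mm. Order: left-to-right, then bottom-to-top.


cube([300, 1000, 200]);
translate([300, 0, 0]) cube([300, 1000, 400]);
translate([600, 0, 0]) cube([300, 1000, 600]);
translate([900, 0, 0]) cube([300, 1000, 800]);
translate([1200, 0, 0]) cube([300, 1000, 1000]);
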